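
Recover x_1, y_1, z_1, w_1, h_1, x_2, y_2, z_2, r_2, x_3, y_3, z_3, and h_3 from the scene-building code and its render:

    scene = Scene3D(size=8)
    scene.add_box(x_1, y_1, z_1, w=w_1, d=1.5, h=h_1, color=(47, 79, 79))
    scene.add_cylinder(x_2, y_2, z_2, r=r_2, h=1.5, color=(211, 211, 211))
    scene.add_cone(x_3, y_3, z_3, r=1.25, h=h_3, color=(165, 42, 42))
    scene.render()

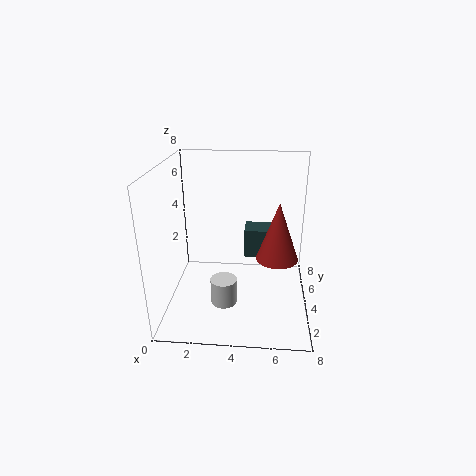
x_1 = 4.25; y_1 = 5.5; z_1 = 2; w_1 = 2; h_1 = 1.75; x_2 = 3.25; y_2 = 3.25; z_2 = 0.25; r_2 = 0.75; x_3 = 6.25; y_3 = 5; z_3 = 2.25; h_3 = 3.5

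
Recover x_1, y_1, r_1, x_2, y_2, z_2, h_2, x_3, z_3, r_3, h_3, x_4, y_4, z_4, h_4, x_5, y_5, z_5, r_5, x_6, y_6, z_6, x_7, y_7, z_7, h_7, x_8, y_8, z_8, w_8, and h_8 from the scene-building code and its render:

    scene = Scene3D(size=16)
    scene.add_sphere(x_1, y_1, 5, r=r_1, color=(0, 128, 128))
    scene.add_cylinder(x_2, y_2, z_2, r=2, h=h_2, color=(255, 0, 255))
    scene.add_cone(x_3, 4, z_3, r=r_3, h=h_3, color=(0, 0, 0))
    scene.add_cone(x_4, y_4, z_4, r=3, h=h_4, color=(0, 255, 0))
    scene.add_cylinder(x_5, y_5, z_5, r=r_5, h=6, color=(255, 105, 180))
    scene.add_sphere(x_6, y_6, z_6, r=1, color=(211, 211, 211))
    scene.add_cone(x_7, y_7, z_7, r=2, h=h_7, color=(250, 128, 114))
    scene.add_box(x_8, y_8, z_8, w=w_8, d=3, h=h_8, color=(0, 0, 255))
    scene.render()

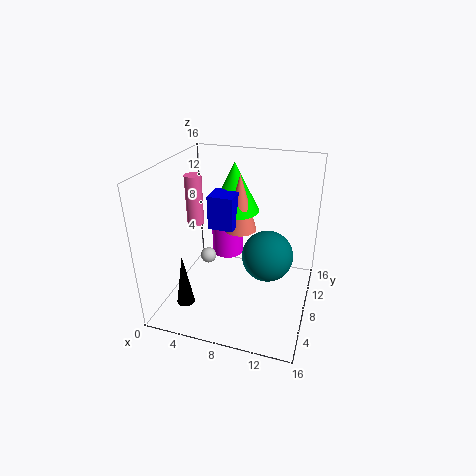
x_1 = 11, y_1 = 10, r_1 = 3, x_2 = 5, y_2 = 13, z_2 = 3, h_2 = 6, x_3 = 3, z_3 = 1, r_3 = 1, h_3 = 6, x_4 = 6, y_4 = 13, z_4 = 9, h_4 = 6, x_5 = 2, y_5 = 10, z_5 = 8, r_5 = 1, x_6 = 3, y_6 = 11, z_6 = 3, x_7 = 7, y_7 = 12, z_7 = 7, h_7 = 7, x_8 = 4, y_8 = 9, z_8 = 8, w_8 = 3, h_8 = 4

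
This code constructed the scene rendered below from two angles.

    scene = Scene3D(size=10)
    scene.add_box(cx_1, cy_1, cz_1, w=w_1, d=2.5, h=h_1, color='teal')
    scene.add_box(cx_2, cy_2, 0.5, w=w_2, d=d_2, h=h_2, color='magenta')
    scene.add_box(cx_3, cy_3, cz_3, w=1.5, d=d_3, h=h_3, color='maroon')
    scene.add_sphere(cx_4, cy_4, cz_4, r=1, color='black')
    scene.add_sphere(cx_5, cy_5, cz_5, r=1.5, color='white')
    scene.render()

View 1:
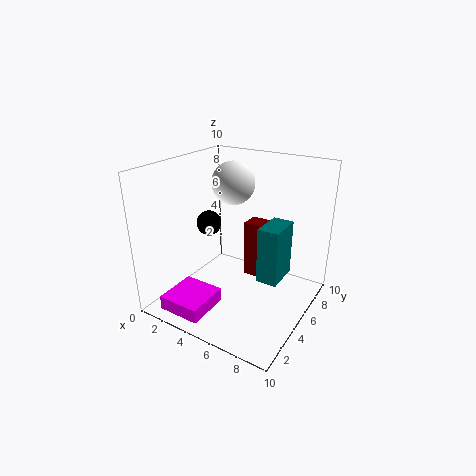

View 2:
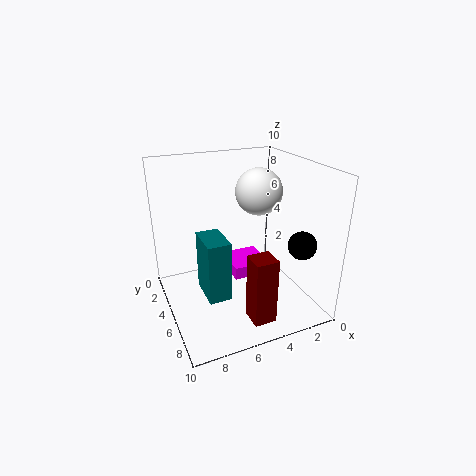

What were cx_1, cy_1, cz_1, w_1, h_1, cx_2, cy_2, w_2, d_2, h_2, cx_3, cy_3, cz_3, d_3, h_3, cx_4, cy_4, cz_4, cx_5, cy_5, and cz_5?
cx_1 = 6.5
cy_1 = 5
cz_1 = 2
w_1 = 1.5
h_1 = 4
cx_2 = 1.5
cy_2 = 0.5
w_2 = 3
d_2 = 3
h_2 = 1
cx_3 = 4
cy_3 = 7.5
cz_3 = 0.5
d_3 = 1.5
h_3 = 4.5
cx_4 = 1
cy_4 = 7
cz_4 = 4.5
cx_5 = 4
cy_5 = 6
cz_5 = 8.5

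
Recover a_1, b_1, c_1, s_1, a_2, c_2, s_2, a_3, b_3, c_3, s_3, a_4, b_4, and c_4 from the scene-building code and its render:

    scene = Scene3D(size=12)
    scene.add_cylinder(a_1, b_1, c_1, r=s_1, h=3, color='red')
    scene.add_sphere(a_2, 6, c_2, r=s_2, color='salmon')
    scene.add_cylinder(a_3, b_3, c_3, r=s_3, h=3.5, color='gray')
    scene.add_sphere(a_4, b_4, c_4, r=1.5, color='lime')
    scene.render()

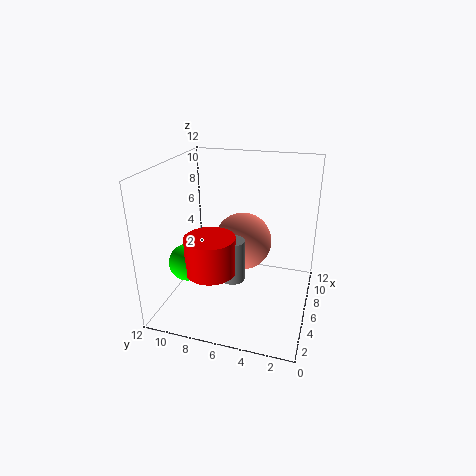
a_1 = 3.5
b_1 = 7.5
c_1 = 4
s_1 = 2
a_2 = 7.5
c_2 = 5
s_2 = 2.5
a_3 = 4.5
b_3 = 6
c_3 = 3
s_3 = 1
a_4 = 3.5
b_4 = 9.5
c_4 = 4.5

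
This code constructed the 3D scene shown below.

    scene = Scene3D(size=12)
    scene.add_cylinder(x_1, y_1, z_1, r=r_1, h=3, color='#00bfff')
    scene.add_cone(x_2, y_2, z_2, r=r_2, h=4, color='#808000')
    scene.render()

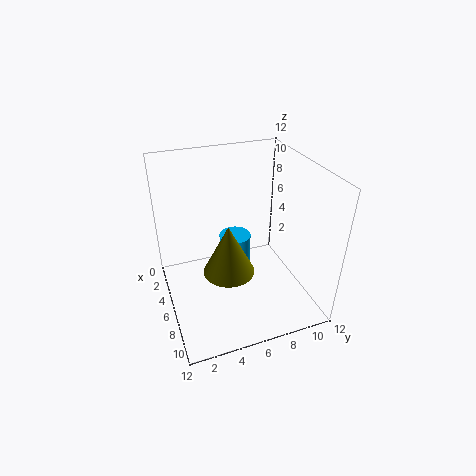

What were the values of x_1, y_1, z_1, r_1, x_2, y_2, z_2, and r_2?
x_1 = 2.5
y_1 = 7
z_1 = 1
r_1 = 1.5
x_2 = 8
y_2 = 4.5
z_2 = 4.5
r_2 = 2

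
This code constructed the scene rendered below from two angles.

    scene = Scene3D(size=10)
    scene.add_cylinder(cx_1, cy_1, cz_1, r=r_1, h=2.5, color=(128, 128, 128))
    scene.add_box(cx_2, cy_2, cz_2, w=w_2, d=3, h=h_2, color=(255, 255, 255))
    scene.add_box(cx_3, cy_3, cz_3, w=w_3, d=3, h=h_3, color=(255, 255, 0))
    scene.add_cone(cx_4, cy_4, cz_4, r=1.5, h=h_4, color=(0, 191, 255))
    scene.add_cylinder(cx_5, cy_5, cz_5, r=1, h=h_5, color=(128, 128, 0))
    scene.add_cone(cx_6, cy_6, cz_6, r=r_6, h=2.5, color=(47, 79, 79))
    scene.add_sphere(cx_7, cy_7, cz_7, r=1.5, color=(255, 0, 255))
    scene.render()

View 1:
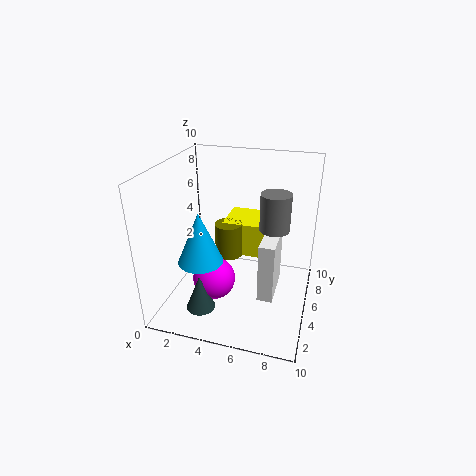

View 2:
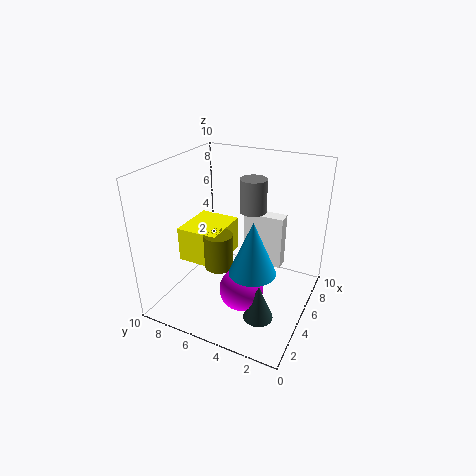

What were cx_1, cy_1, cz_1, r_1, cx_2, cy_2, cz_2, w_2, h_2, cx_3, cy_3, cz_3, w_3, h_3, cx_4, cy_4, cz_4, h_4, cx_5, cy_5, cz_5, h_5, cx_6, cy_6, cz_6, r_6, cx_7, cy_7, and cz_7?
cx_1 = 7.5; cy_1 = 5; cz_1 = 6; r_1 = 1; cx_2 = 7; cy_2 = 2.5; cz_2 = 2; w_2 = 1; h_2 = 4; cx_3 = 3.5; cy_3 = 6; cz_3 = 3; w_3 = 3.5; h_3 = 2.5; cx_4 = 3; cy_4 = 3; cz_4 = 4; h_4 = 3.5; cx_5 = 4; cy_5 = 6; cz_5 = 3; h_5 = 2.5; cx_6 = 3; cy_6 = 2.5; cz_6 = 0.5; r_6 = 1; cx_7 = 3.5; cy_7 = 4; cz_7 = 2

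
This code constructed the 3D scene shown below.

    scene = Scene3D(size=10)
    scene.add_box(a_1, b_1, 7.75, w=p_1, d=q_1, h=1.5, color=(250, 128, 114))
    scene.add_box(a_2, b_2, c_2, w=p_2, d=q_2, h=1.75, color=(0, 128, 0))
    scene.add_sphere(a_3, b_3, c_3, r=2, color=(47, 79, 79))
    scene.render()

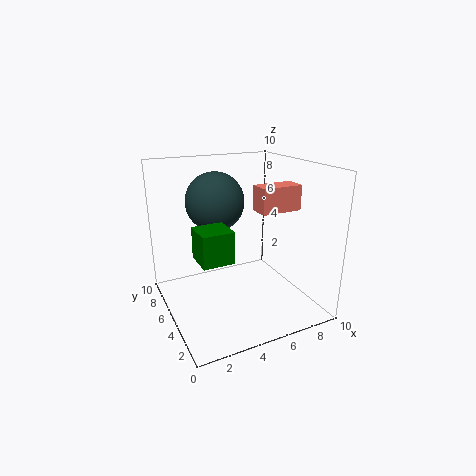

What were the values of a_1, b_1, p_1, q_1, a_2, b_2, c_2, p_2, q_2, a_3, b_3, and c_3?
a_1 = 4.75, b_1 = 1.25, p_1 = 2.5, q_1 = 1.25, a_2 = 0.75, b_2 = 0.25, c_2 = 5.75, p_2 = 1.75, q_2 = 1.75, a_3 = 3.75, b_3 = 6, c_3 = 7.5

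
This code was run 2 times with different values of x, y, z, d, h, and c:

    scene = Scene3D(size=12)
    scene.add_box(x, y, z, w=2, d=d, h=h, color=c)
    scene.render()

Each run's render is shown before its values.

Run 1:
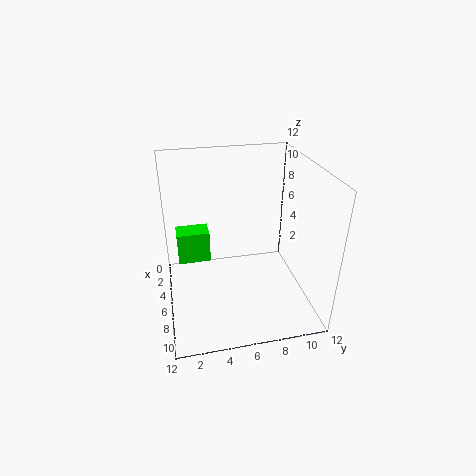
x = 1, y = 1, z = 2, d = 3, h = 3, c = 'lime'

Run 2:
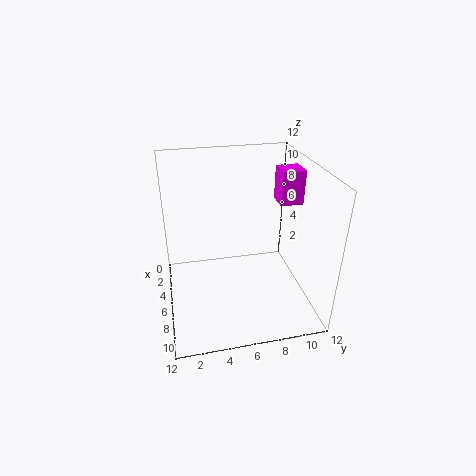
x = 3, y = 10, z = 8, d = 2, h = 3, c = 'magenta'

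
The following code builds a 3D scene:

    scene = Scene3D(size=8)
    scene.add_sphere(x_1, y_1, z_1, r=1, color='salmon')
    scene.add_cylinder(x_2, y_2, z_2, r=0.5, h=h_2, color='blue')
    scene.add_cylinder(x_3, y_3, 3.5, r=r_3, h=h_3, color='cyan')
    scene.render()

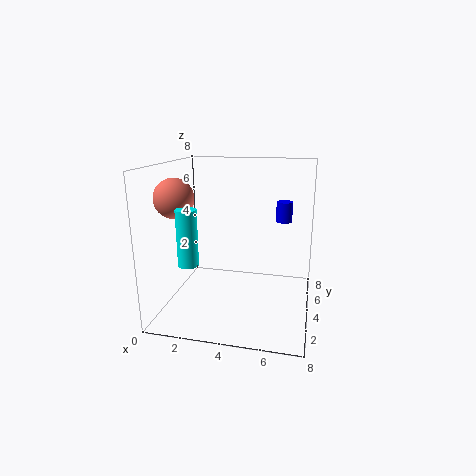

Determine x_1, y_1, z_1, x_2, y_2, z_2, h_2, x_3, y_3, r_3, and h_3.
x_1 = 1.25, y_1 = 2, z_1 = 6.5, x_2 = 6.25, y_2 = 7, z_2 = 4.25, h_2 = 1.25, x_3 = 2.25, y_3 = 1, r_3 = 0.5, h_3 = 2.75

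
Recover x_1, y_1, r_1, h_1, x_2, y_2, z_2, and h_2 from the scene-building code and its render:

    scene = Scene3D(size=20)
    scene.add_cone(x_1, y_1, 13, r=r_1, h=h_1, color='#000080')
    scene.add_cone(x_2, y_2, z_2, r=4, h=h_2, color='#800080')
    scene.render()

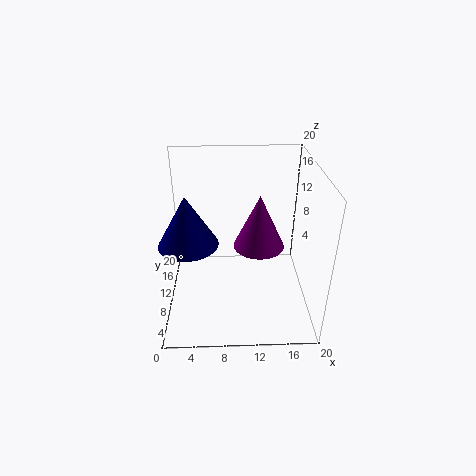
x_1 = 4; y_1 = 4; r_1 = 3.5; h_1 = 6; x_2 = 13.5; y_2 = 15; z_2 = 5.5; h_2 = 8.5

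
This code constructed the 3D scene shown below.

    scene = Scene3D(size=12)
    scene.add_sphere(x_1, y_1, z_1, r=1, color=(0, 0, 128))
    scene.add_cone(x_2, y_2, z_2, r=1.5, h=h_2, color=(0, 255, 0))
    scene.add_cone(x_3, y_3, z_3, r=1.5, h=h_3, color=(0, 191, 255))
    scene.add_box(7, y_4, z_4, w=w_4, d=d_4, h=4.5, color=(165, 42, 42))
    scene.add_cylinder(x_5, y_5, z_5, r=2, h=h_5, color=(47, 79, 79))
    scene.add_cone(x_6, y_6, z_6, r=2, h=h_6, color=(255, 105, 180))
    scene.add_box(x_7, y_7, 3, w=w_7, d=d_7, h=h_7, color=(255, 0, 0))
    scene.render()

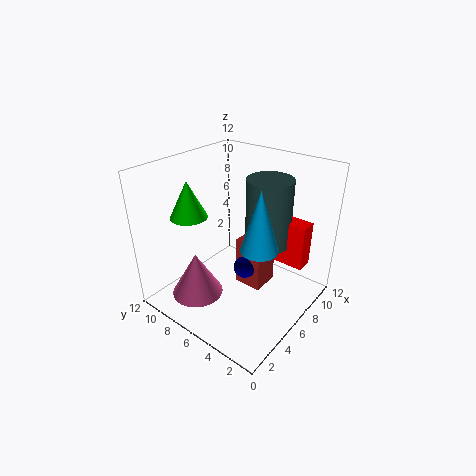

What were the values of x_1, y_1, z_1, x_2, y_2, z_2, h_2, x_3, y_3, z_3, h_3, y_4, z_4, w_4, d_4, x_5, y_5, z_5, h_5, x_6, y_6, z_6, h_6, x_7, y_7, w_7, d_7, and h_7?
x_1 = 7
y_1 = 6
z_1 = 2.5
x_2 = 3.5
y_2 = 9
z_2 = 8
h_2 = 3
x_3 = 5.5
y_3 = 3.5
z_3 = 6
h_3 = 5
y_4 = 4.5
z_4 = 0.5
w_4 = 2.5
d_4 = 2.5
x_5 = 9
y_5 = 5
z_5 = 4.5
h_5 = 6
x_6 = 2
y_6 = 7
z_6 = 2.5
h_6 = 3.5
x_7 = 9
y_7 = 1.5
w_7 = 1.5
d_7 = 3
h_7 = 4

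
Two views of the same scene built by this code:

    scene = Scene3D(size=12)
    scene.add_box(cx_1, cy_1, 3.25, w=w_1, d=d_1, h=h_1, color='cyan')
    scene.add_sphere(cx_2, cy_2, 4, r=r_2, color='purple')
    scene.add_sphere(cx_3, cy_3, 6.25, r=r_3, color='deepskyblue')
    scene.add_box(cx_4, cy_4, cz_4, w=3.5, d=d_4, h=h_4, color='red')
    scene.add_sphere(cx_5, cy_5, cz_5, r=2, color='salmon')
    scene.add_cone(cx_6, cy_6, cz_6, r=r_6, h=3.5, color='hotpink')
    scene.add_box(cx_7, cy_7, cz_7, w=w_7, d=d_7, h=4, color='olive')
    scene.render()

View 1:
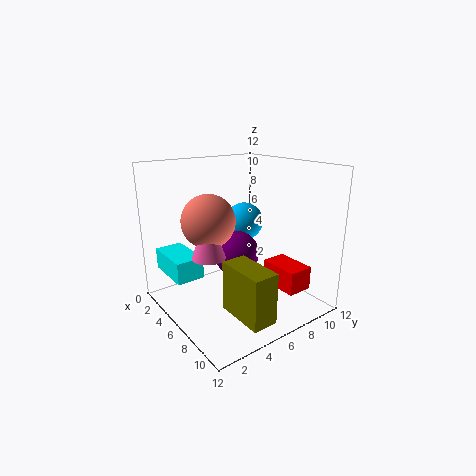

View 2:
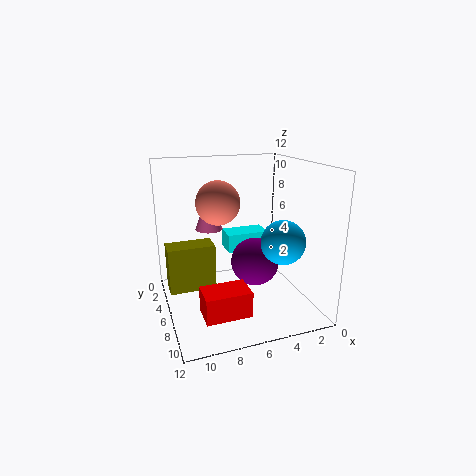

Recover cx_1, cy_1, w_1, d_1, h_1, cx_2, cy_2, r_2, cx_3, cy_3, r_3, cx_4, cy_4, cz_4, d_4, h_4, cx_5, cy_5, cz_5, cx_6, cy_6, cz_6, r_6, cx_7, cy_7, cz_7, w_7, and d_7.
cx_1 = 1.75
cy_1 = 0.5
w_1 = 4
d_1 = 2.25
h_1 = 1.75
cx_2 = 4.75
cy_2 = 6.75
r_2 = 2
cx_3 = 3.25
cy_3 = 8.75
r_3 = 1.75
cx_4 = 6.5
cy_4 = 8.5
cz_4 = 1.5
d_4 = 2.25
h_4 = 2
cx_5 = 6.75
cy_5 = 2.75
cz_5 = 8.25
cx_6 = 7.5
cy_6 = 2.25
cz_6 = 5.75
r_6 = 1.25
cx_7 = 7.75
cy_7 = 3.25
cz_7 = 1.25
w_7 = 4
d_7 = 2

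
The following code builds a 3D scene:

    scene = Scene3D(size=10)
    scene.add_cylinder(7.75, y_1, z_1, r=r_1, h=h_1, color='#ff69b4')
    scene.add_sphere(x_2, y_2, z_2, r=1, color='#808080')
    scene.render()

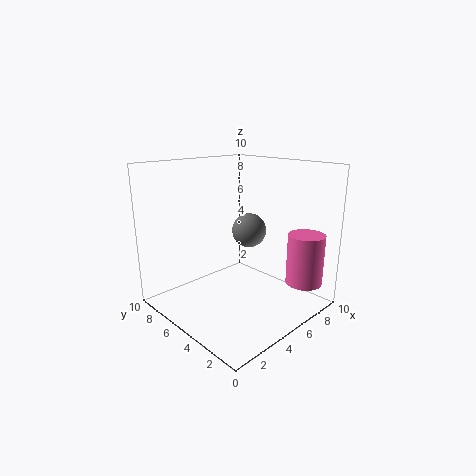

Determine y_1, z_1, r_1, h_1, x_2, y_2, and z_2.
y_1 = 1.25; z_1 = 2; r_1 = 1.25; h_1 = 3.5; x_2 = 3.5; y_2 = 2.5; z_2 = 6.5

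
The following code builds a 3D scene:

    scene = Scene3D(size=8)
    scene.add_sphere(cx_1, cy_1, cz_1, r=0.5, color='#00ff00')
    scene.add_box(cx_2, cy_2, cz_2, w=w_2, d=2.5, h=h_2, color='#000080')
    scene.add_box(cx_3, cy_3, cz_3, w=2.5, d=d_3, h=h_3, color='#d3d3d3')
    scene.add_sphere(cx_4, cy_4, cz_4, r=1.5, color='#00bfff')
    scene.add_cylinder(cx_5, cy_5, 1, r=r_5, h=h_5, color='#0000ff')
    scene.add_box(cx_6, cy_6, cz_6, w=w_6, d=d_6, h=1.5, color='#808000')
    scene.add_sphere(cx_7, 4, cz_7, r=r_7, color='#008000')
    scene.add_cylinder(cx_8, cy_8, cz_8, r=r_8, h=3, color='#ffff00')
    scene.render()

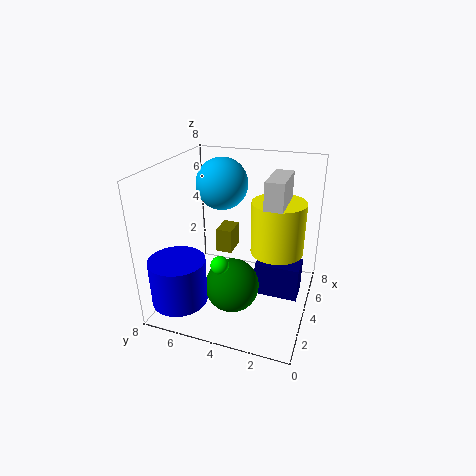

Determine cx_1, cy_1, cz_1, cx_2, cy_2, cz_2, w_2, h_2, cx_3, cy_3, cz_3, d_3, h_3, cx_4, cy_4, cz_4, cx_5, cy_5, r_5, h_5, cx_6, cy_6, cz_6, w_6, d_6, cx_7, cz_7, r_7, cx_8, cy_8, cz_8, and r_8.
cx_1 = 2.5
cy_1 = 4.5
cz_1 = 3
cx_2 = 4
cy_2 = 0.5
cz_2 = 0.5
w_2 = 1.5
h_2 = 2
cx_3 = 3.5
cy_3 = 1.5
cz_3 = 6
d_3 = 1
h_3 = 1.5
cx_4 = 5.5
cy_4 = 5.5
cz_4 = 6.5
cx_5 = 1.5
cy_5 = 6.5
r_5 = 1.5
h_5 = 2.5
cx_6 = 5.5
cy_6 = 5
cz_6 = 2
w_6 = 1.5
d_6 = 1
cx_7 = 3
cz_7 = 1.5
r_7 = 1.5
cx_8 = 5
cy_8 = 2
cz_8 = 3
r_8 = 1.5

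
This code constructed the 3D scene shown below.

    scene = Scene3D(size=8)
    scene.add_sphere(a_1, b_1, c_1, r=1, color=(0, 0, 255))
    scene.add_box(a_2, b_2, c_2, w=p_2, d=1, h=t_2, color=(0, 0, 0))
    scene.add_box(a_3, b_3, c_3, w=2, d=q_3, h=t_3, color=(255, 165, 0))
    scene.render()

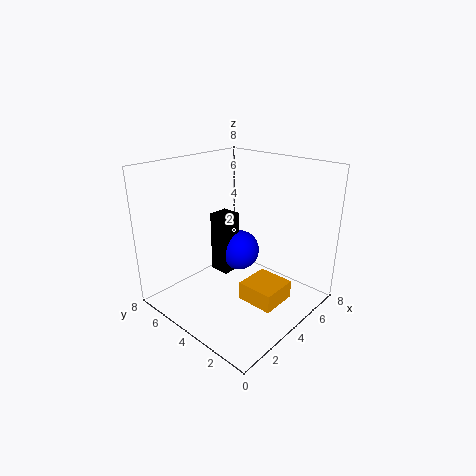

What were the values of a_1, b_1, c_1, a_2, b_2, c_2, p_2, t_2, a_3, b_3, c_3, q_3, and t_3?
a_1 = 3, b_1 = 3, c_1 = 4, a_2 = 2, b_2 = 3, c_2 = 3, p_2 = 1, t_2 = 3, a_3 = 3, b_3 = 1, c_3 = 1, q_3 = 2, t_3 = 1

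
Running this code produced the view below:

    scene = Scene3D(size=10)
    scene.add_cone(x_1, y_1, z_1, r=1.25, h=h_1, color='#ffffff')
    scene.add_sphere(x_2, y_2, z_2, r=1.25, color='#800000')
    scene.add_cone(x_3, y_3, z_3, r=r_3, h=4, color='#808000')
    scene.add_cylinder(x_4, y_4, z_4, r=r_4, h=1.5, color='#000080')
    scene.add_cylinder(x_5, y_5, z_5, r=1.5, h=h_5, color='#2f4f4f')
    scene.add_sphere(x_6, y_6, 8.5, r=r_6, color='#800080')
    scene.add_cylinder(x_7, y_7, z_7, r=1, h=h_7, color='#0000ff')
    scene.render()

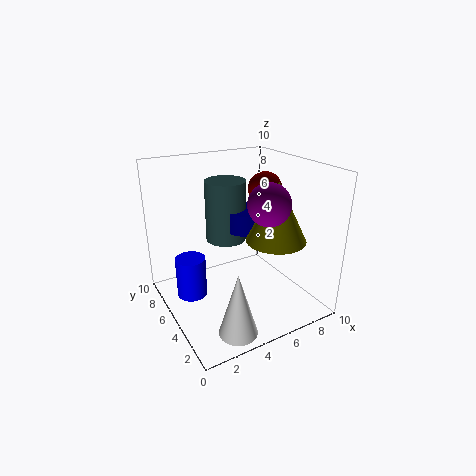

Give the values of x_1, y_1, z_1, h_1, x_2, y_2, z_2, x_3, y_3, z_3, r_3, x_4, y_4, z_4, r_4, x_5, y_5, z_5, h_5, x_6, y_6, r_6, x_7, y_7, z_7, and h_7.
x_1 = 3, y_1 = 1.5, z_1 = 0.25, h_1 = 4.25, x_2 = 8, y_2 = 6.25, z_2 = 7.75, x_3 = 6.75, y_3 = 3, z_3 = 5.25, r_3 = 2, x_4 = 6.25, y_4 = 6.25, z_4 = 5, r_4 = 1.5, x_5 = 5.25, y_5 = 7.25, z_5 = 4, h_5 = 4.5, x_6 = 5, y_6 = 1.5, r_6 = 1.25, x_7 = 1.5, y_7 = 5.25, z_7 = 1.5, h_7 = 2.75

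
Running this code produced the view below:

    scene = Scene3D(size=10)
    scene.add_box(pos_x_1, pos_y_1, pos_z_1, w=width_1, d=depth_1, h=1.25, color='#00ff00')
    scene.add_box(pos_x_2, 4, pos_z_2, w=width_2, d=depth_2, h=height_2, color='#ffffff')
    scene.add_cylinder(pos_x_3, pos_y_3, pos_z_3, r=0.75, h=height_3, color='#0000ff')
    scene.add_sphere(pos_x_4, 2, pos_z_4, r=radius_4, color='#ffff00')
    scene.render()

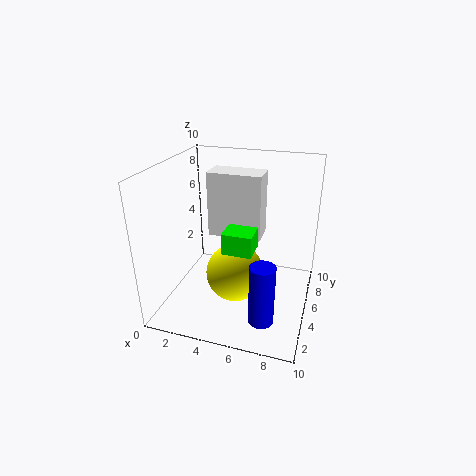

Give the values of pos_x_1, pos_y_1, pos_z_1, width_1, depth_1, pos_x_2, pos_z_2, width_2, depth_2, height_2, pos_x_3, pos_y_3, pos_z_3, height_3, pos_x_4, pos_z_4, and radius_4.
pos_x_1 = 5.25; pos_y_1 = 1; pos_z_1 = 6; width_1 = 1.75; depth_1 = 1.5; pos_x_2 = 3.25; pos_z_2 = 5.5; width_2 = 3.5; depth_2 = 1.75; height_2 = 4.25; pos_x_3 = 7.75; pos_y_3 = 0.75; pos_z_3 = 2; height_3 = 3.75; pos_x_4 = 5.75; pos_z_4 = 4.25; radius_4 = 1.75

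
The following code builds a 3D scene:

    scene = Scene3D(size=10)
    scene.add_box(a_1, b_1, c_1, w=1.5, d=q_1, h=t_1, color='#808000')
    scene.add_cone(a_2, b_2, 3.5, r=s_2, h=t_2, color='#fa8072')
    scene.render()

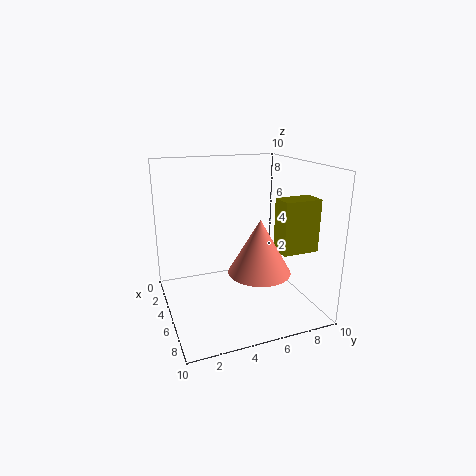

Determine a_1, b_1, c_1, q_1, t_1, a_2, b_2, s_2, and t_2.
a_1 = 6.5
b_1 = 7
c_1 = 4.5
q_1 = 2.5
t_1 = 3.5
a_2 = 7.5
b_2 = 5.5
s_2 = 2
t_2 = 3.5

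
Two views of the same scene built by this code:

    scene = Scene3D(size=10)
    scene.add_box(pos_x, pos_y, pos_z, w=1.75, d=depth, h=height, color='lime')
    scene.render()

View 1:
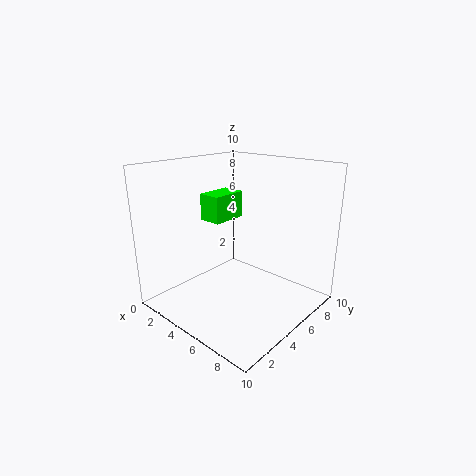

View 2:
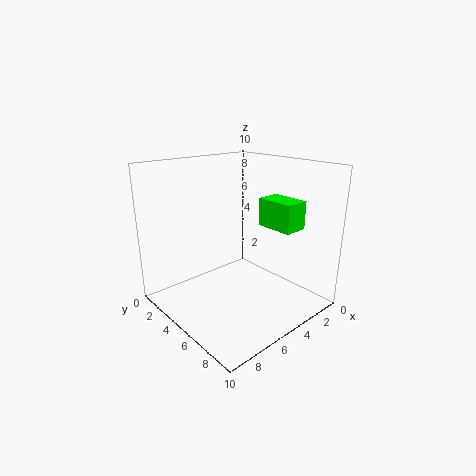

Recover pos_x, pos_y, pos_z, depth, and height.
pos_x = 1.25, pos_y = 5, pos_z = 5.5, depth = 2.75, height = 2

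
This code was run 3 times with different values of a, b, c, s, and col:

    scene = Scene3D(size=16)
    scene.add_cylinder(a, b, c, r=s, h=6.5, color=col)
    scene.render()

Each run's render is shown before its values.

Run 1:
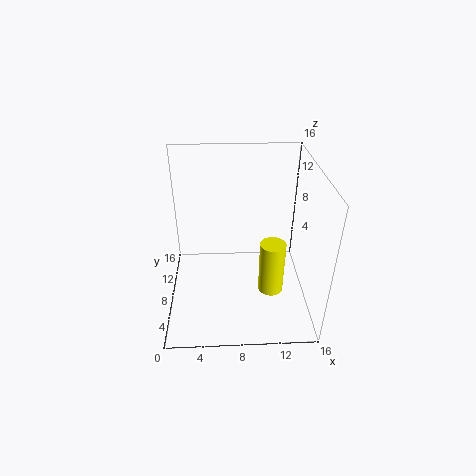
a = 12; b = 8; c = 0.5; s = 1.5; col = 'yellow'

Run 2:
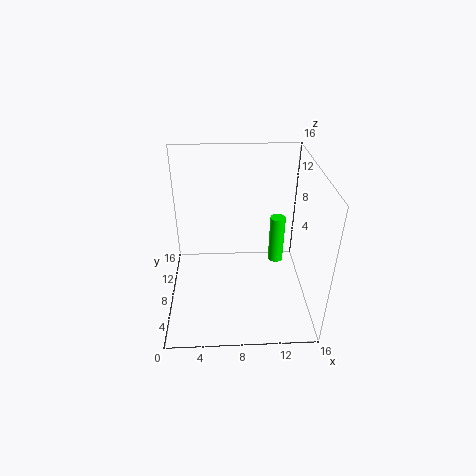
a = 13.5; b = 14; c = 0.5; s = 1; col = 'lime'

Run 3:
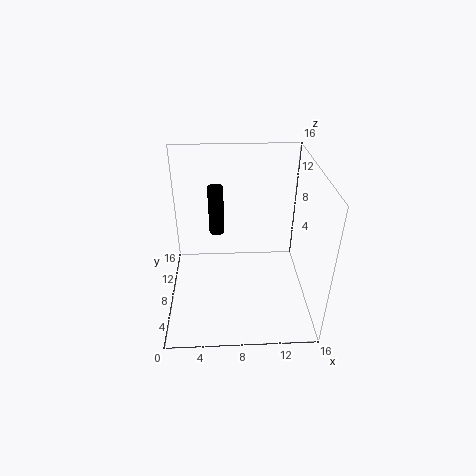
a = 5.5; b = 15; c = 4.5; s = 1; col = 'black'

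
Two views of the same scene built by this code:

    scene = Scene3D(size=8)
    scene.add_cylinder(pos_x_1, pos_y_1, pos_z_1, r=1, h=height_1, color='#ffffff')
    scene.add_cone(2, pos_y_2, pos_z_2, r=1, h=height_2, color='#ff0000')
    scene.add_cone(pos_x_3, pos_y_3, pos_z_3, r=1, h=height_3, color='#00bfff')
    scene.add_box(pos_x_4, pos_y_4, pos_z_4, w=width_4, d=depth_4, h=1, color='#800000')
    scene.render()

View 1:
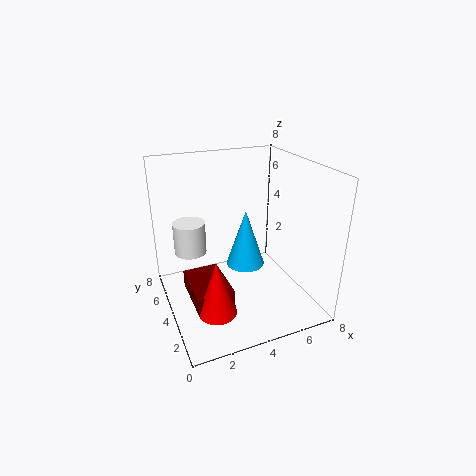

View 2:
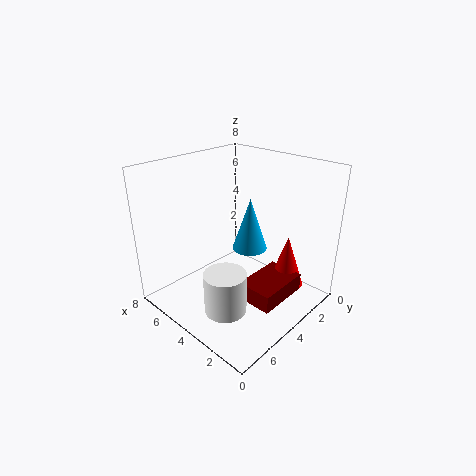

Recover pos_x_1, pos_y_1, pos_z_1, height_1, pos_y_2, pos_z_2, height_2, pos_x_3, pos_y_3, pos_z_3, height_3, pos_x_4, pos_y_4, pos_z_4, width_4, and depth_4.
pos_x_1 = 2; pos_y_1 = 7; pos_z_1 = 2; height_1 = 2; pos_y_2 = 2; pos_z_2 = 1; height_2 = 3; pos_x_3 = 4; pos_y_3 = 3; pos_z_3 = 3; height_3 = 3; pos_x_4 = 1; pos_y_4 = 2; pos_z_4 = 1; width_4 = 2; depth_4 = 3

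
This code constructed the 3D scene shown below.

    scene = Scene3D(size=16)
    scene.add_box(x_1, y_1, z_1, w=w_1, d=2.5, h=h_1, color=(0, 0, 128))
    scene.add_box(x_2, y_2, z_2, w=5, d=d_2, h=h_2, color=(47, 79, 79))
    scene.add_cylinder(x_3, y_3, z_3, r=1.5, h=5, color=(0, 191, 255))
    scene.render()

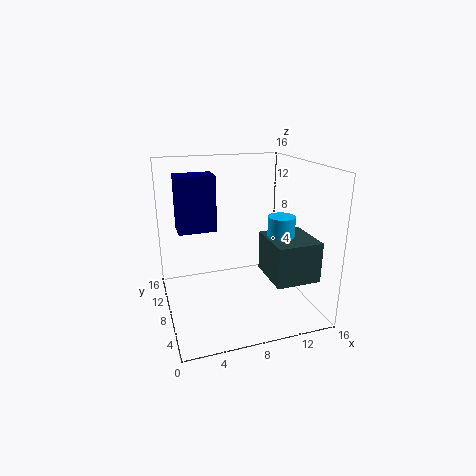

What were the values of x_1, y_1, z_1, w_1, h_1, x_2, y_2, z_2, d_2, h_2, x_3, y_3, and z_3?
x_1 = 1.25
y_1 = 5.5
z_1 = 10
w_1 = 3.75
h_1 = 5.5
x_2 = 10.75
y_2 = 3
z_2 = 3.75
d_2 = 5.5
h_2 = 4.5
x_3 = 12.5
y_3 = 6.5
z_3 = 5.5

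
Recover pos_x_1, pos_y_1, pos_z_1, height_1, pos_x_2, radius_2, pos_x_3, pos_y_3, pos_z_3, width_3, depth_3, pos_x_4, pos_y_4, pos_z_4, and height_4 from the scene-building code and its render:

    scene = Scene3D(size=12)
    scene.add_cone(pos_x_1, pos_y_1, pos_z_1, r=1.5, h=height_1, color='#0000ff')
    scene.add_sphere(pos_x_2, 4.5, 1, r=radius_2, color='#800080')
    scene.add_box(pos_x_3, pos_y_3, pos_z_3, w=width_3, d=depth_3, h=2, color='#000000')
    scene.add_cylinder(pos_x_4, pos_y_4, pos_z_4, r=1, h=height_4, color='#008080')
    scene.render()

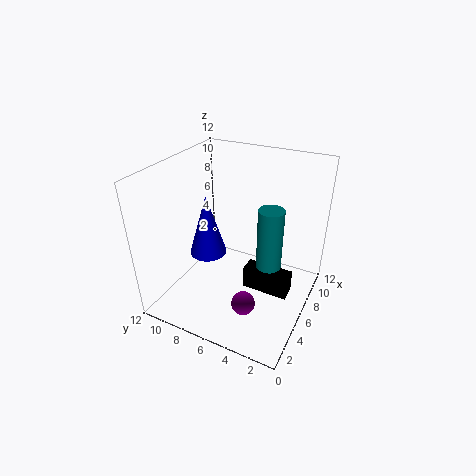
pos_x_1 = 4.5, pos_y_1 = 8, pos_z_1 = 5, height_1 = 5, pos_x_2 = 4, radius_2 = 1, pos_x_3 = 6, pos_y_3 = 1.5, pos_z_3 = 1, width_3 = 1.5, depth_3 = 4, pos_x_4 = 5.5, pos_y_4 = 3, pos_z_4 = 4.5, height_4 = 5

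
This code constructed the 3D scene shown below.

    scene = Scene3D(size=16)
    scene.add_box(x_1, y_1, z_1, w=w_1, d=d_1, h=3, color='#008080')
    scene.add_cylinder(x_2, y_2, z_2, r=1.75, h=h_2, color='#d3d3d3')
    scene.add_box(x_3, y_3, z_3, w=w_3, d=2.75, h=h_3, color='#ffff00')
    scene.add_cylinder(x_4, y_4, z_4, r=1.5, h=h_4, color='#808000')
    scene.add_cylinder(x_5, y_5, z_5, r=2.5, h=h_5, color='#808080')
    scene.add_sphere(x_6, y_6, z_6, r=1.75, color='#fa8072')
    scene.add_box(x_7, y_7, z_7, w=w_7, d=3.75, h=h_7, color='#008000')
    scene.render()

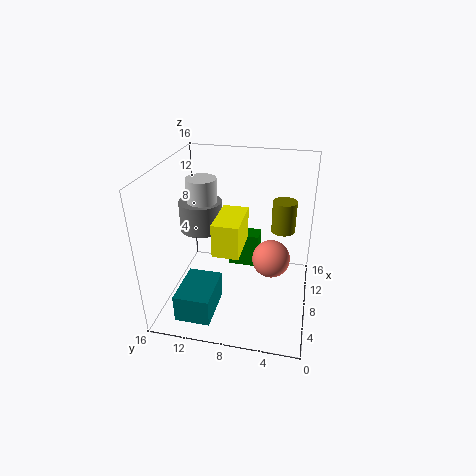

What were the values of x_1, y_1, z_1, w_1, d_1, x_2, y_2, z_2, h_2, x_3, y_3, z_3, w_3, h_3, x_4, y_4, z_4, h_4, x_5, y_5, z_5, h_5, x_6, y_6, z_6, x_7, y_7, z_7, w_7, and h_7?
x_1 = 1; y_1 = 9.5; z_1 = 1.25; w_1 = 5.25; d_1 = 3.75; x_2 = 10.25; y_2 = 12.75; z_2 = 7.5; h_2 = 6.25; x_3 = 3.75; y_3 = 7; z_3 = 8; w_3 = 5; h_3 = 3.5; x_4 = 14; y_4 = 3.5; z_4 = 6.25; h_4 = 4; x_5 = 10.25; y_5 = 13; z_5 = 7.5; h_5 = 3.5; x_6 = 3.25; y_6 = 3.75; z_6 = 9; x_7 = 11.5; y_7 = 6.25; z_7 = 2; w_7 = 2.25; h_7 = 4.25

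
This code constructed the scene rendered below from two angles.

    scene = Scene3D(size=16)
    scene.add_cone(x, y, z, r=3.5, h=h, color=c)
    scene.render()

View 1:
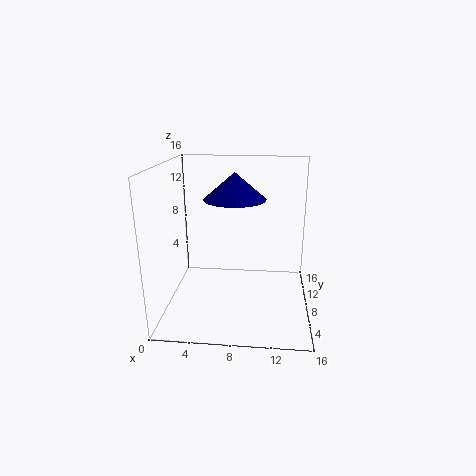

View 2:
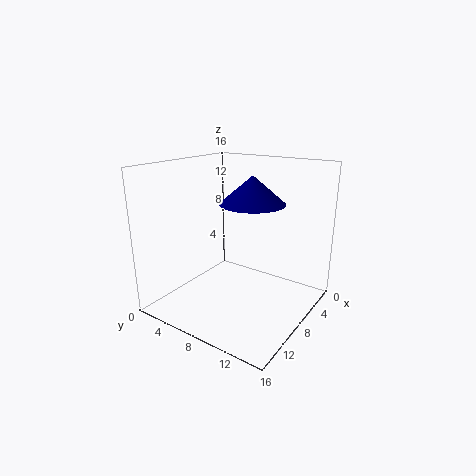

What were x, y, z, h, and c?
x = 7.5; y = 9.5; z = 12; h = 3; c = 'navy'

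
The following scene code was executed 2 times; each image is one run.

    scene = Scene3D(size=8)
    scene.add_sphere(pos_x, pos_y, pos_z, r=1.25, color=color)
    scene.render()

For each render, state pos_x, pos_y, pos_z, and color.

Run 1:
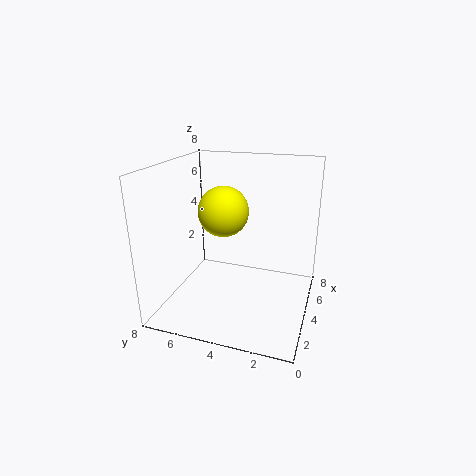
pos_x = 2.5; pos_y = 4.25; pos_z = 6; color = 'yellow'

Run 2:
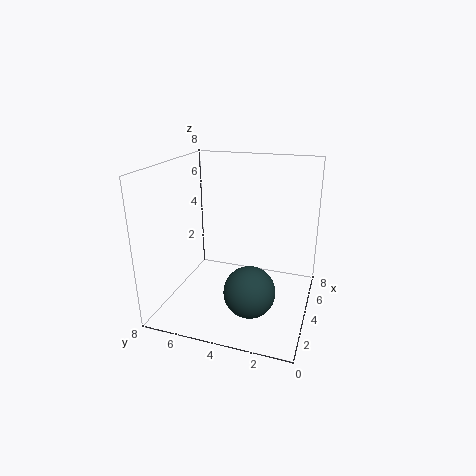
pos_x = 1.25; pos_y = 2.5; pos_z = 2.5; color = 'darkslategray'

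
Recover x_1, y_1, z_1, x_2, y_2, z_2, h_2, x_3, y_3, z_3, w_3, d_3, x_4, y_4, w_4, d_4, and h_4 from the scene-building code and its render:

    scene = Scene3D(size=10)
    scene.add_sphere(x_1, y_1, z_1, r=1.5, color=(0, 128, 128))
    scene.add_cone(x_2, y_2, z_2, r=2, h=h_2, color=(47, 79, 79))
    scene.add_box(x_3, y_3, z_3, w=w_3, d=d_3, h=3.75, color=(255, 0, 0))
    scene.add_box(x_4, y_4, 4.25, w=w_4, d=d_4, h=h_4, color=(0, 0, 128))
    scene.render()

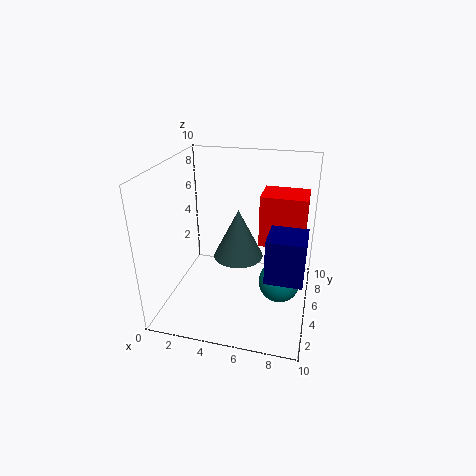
x_1 = 8
y_1 = 5.5
z_1 = 1.5
x_2 = 4.25
y_2 = 8
z_2 = 1.75
h_2 = 4
x_3 = 6.25
y_3 = 6
z_3 = 4
w_3 = 3.25
d_3 = 2.5
x_4 = 7.5
y_4 = 1.25
w_4 = 2.25
d_4 = 2.25
h_4 = 2.75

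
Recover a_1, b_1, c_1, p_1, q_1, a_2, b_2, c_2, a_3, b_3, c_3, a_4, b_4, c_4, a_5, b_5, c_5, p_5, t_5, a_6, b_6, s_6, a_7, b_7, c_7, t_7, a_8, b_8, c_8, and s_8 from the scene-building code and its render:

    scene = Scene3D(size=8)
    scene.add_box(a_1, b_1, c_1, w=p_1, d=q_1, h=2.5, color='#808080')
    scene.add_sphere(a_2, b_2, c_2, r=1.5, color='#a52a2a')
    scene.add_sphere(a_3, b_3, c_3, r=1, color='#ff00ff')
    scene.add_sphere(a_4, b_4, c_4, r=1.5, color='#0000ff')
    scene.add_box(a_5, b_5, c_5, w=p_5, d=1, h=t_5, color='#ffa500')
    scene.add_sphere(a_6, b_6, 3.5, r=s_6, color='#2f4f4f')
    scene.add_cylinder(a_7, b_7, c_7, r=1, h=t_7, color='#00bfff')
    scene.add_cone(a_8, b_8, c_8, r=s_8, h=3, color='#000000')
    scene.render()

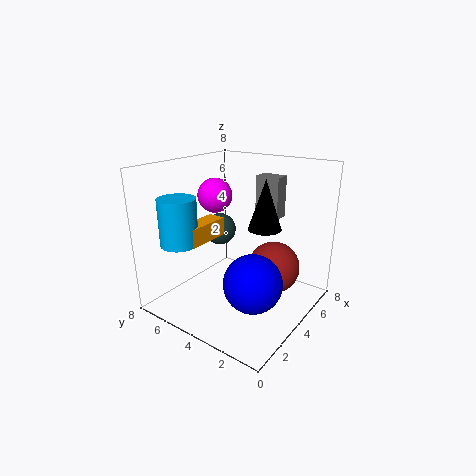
a_1 = 6.5; b_1 = 3; c_1 = 4.5; p_1 = 1; q_1 = 1.5; a_2 = 5.5; b_2 = 2.5; c_2 = 2; a_3 = 4.5; b_3 = 6; c_3 = 6; a_4 = 2.5; b_4 = 2; c_4 = 2.5; a_5 = 1.5; b_5 = 5; c_5 = 4; p_5 = 2.5; t_5 = 1; a_6 = 5.5; b_6 = 6.5; s_6 = 1; a_7 = 1.5; b_7 = 6; c_7 = 4; t_7 = 2.5; a_8 = 6; b_8 = 3.5; c_8 = 4; s_8 = 1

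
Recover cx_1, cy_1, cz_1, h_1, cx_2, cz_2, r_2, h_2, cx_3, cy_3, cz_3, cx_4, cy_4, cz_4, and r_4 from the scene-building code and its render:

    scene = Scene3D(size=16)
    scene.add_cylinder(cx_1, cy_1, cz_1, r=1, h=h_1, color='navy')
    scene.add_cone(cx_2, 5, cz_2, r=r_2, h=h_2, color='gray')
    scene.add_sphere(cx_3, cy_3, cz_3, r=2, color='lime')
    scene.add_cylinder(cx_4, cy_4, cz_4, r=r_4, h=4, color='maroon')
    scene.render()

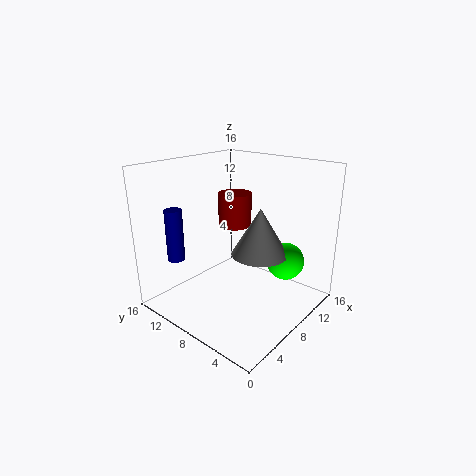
cx_1 = 4
cy_1 = 14
cz_1 = 5
h_1 = 6
cx_2 = 8
cz_2 = 7
r_2 = 3
h_2 = 5
cx_3 = 10
cy_3 = 3
cz_3 = 6
cx_4 = 11
cy_4 = 11
cz_4 = 8
r_4 = 2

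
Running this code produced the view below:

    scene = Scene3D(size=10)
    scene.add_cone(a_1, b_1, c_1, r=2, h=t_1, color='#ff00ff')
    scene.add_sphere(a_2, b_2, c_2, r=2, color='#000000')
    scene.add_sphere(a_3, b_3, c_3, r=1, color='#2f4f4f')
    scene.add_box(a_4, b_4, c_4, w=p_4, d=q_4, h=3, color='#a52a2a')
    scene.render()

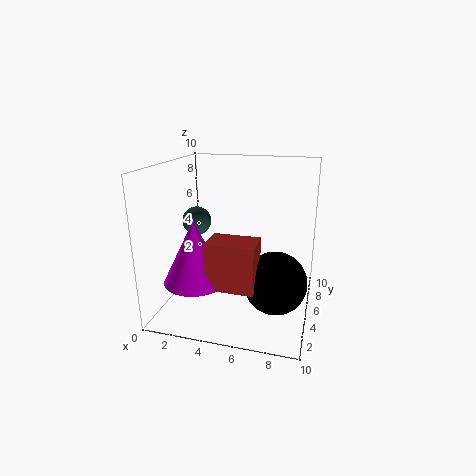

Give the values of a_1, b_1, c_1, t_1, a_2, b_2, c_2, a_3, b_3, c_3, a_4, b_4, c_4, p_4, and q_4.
a_1 = 3; b_1 = 2; c_1 = 3; t_1 = 4; a_2 = 8; b_2 = 3; c_2 = 3; a_3 = 2; b_3 = 5; c_3 = 6; a_4 = 4; b_4 = 1; c_4 = 3; p_4 = 3; q_4 = 2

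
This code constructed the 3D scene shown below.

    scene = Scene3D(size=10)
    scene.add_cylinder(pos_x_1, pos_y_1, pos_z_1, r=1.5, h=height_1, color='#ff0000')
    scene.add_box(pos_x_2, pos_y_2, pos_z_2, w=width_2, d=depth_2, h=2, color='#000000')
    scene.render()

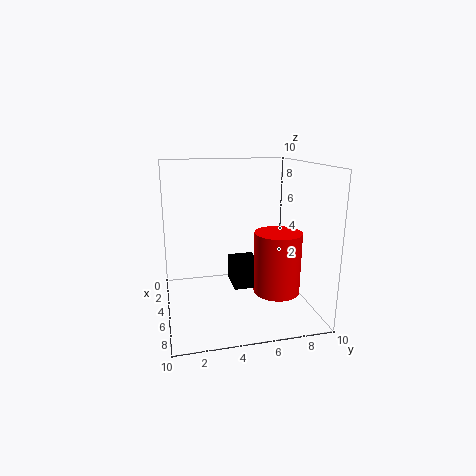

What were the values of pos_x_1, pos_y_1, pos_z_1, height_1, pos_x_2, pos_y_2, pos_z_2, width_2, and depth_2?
pos_x_1 = 7.5; pos_y_1 = 7; pos_z_1 = 2; height_1 = 4; pos_x_2 = 1.5; pos_y_2 = 5; pos_z_2 = 0.5; width_2 = 2.5; depth_2 = 2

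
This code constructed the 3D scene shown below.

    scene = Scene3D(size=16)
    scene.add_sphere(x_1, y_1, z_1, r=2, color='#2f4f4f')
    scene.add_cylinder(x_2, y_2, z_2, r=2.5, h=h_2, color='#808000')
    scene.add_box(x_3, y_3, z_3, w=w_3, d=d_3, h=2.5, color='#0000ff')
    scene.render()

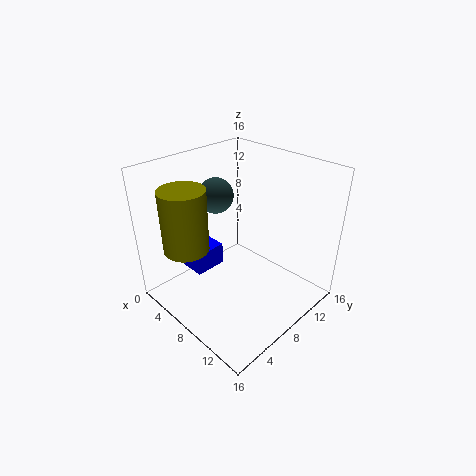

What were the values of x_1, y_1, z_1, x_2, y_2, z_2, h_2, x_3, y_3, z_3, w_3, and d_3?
x_1 = 4.5; y_1 = 8; z_1 = 12; x_2 = 4.5; y_2 = 3.5; z_2 = 7; h_2 = 7; x_3 = 3.5; y_3 = 3.5; z_3 = 4.5; w_3 = 3; d_3 = 3.5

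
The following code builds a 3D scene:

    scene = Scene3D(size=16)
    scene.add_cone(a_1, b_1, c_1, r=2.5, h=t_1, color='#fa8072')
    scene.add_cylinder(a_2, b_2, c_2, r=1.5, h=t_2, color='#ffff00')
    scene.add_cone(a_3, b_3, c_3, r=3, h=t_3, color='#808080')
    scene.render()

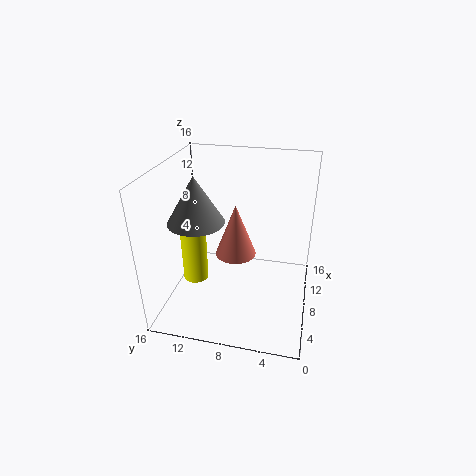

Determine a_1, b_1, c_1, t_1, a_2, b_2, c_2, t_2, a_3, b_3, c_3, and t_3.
a_1 = 11, b_1 = 9, c_1 = 4, t_1 = 6.5, a_2 = 8.5, b_2 = 13.5, c_2 = 1.5, t_2 = 6.5, a_3 = 6, b_3 = 12, c_3 = 10.5, t_3 = 5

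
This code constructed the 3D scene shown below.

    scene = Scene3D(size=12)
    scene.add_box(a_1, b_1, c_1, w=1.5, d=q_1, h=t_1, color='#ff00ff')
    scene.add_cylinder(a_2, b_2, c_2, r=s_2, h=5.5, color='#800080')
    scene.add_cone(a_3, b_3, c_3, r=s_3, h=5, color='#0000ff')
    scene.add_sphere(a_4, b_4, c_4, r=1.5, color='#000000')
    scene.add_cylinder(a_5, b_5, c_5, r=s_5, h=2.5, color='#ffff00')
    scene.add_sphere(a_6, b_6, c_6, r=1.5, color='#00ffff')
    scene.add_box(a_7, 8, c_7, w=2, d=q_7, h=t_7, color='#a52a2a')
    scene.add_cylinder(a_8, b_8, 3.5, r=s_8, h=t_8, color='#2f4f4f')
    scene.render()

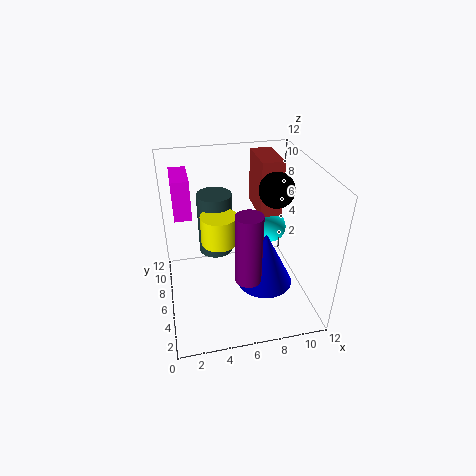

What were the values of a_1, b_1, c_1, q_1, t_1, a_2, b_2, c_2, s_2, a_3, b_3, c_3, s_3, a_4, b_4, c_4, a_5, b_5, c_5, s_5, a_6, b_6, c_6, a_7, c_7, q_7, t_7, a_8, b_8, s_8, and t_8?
a_1 = 1
b_1 = 8
c_1 = 7
q_1 = 3.5
t_1 = 3.5
a_2 = 6
b_2 = 2.5
c_2 = 4.5
s_2 = 1
a_3 = 8.5
b_3 = 6
c_3 = 1
s_3 = 2.5
a_4 = 9.5
b_4 = 7
c_4 = 9.5
a_5 = 4.5
b_5 = 6.5
c_5 = 5.5
s_5 = 1.5
a_6 = 10
b_6 = 9.5
c_6 = 4.5
a_7 = 8.5
c_7 = 6.5
q_7 = 4
t_7 = 5
a_8 = 4.5
b_8 = 8.5
s_8 = 1.5
t_8 = 5.5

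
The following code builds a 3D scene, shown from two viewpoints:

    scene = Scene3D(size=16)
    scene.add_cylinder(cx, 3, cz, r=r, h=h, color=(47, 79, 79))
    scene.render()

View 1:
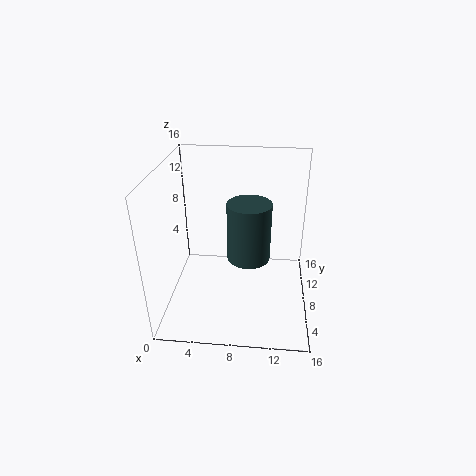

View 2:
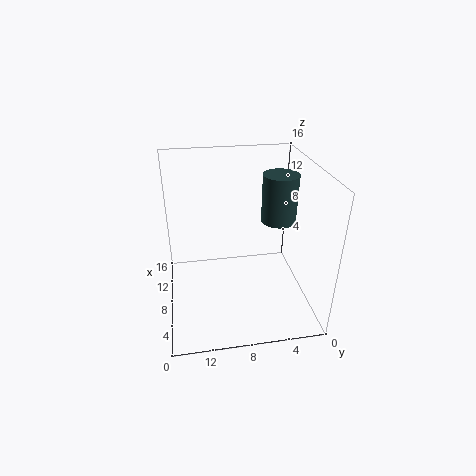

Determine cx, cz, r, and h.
cx = 9.5, cz = 9, r = 2, h = 5.5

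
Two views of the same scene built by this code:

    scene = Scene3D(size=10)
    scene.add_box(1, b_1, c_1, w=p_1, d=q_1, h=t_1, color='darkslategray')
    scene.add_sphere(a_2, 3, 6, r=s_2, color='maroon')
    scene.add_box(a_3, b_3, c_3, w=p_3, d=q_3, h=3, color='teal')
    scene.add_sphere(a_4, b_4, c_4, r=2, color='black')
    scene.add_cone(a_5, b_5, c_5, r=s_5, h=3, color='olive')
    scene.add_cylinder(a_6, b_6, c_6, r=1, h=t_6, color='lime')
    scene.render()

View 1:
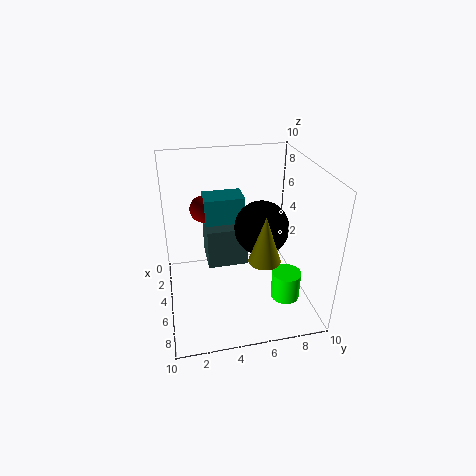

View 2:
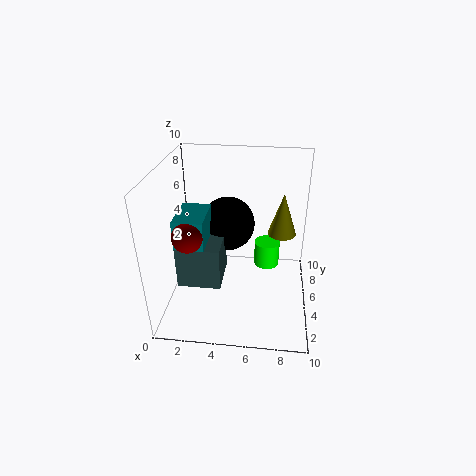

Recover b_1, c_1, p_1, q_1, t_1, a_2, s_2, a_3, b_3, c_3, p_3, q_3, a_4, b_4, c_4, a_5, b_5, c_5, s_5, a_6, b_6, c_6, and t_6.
b_1 = 3, c_1 = 2, p_1 = 3, q_1 = 3, t_1 = 3, a_2 = 2, s_2 = 1, a_3 = 1, b_3 = 3, c_3 = 4, p_3 = 2, q_3 = 3, a_4 = 4, b_4 = 7, c_4 = 5, a_5 = 8, b_5 = 6, c_5 = 5, s_5 = 1, a_6 = 7, b_6 = 8, c_6 = 1, t_6 = 2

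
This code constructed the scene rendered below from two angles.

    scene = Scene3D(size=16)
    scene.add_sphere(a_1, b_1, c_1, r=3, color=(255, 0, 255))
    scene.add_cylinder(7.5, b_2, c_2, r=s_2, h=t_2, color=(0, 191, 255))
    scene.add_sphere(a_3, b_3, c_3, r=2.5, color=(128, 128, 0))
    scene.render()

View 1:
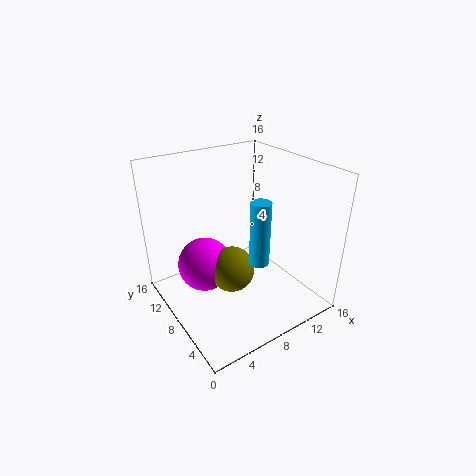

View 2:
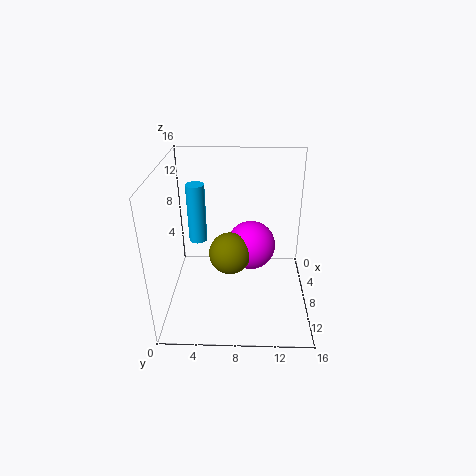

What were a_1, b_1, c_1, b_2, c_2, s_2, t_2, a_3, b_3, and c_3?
a_1 = 4.5; b_1 = 9.5; c_1 = 5; b_2 = 3.5; c_2 = 7.5; s_2 = 1; t_2 = 6.5; a_3 = 6.5; b_3 = 7; c_3 = 5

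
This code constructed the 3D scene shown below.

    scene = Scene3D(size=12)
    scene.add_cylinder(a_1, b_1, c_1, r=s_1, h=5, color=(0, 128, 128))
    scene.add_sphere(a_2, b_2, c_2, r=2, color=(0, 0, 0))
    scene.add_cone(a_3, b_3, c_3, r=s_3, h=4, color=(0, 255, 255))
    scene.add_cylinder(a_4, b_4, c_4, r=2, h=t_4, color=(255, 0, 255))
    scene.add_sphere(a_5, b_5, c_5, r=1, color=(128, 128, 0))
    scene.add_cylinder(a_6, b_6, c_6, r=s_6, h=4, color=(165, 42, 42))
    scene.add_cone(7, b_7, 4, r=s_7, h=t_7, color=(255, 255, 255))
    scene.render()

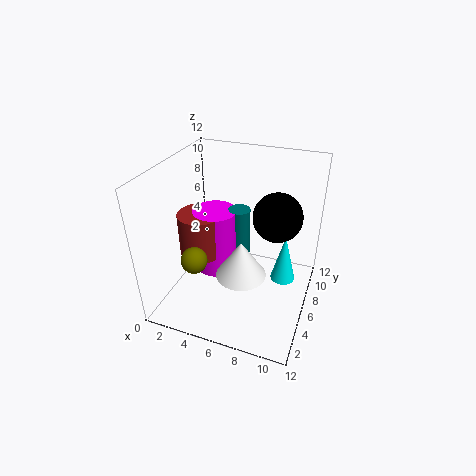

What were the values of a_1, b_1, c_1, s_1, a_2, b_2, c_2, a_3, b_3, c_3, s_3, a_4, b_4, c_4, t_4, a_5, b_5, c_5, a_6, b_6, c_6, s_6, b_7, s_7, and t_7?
a_1 = 5; b_1 = 9; c_1 = 2; s_1 = 1; a_2 = 9; b_2 = 7; c_2 = 8; a_3 = 10; b_3 = 6; c_3 = 3; s_3 = 1; a_4 = 3; b_4 = 8; c_4 = 1; t_4 = 6; a_5 = 4; b_5 = 2; c_5 = 6; a_6 = 2; b_6 = 7; c_6 = 3; s_6 = 2; b_7 = 4; s_7 = 2; t_7 = 3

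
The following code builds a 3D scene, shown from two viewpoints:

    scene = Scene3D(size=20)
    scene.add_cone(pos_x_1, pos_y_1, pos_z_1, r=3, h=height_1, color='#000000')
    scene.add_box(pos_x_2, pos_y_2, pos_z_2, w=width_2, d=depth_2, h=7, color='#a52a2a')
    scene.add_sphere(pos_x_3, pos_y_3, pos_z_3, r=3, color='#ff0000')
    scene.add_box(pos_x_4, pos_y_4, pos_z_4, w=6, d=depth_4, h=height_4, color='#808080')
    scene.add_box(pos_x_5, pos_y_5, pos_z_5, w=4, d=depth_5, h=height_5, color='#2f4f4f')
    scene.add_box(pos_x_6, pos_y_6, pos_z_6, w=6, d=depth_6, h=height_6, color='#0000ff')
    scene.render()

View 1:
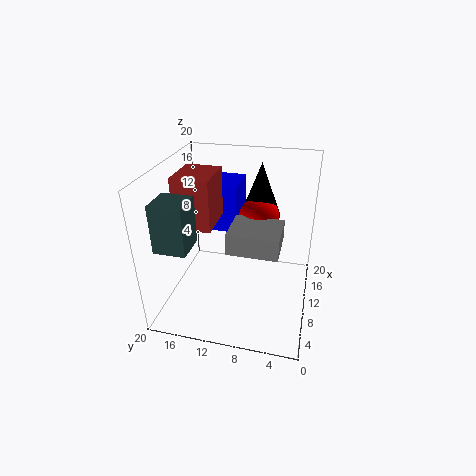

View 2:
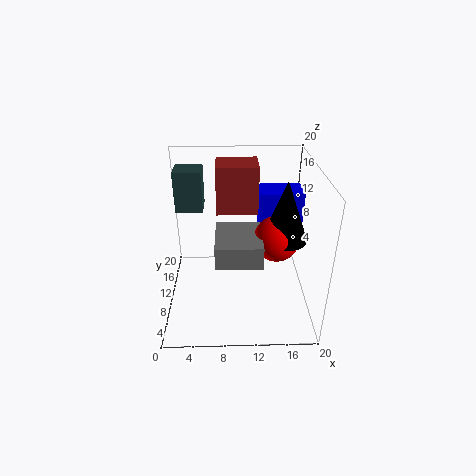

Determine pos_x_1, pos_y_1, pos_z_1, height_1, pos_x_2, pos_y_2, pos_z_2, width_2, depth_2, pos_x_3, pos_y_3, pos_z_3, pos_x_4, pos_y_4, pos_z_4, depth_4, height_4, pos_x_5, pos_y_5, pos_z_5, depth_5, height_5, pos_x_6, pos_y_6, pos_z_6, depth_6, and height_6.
pos_x_1 = 16
pos_y_1 = 8
pos_z_1 = 11
height_1 = 8
pos_x_2 = 7
pos_y_2 = 13
pos_z_2 = 12
width_2 = 6
depth_2 = 5
pos_x_3 = 15
pos_y_3 = 8
pos_z_3 = 11
pos_x_4 = 7
pos_y_4 = 4
pos_z_4 = 9
depth_4 = 7
height_4 = 3
pos_x_5 = 1
pos_y_5 = 14
pos_z_5 = 12
depth_5 = 4
height_5 = 6
pos_x_6 = 13
pos_y_6 = 11
pos_z_6 = 9
depth_6 = 4
height_6 = 7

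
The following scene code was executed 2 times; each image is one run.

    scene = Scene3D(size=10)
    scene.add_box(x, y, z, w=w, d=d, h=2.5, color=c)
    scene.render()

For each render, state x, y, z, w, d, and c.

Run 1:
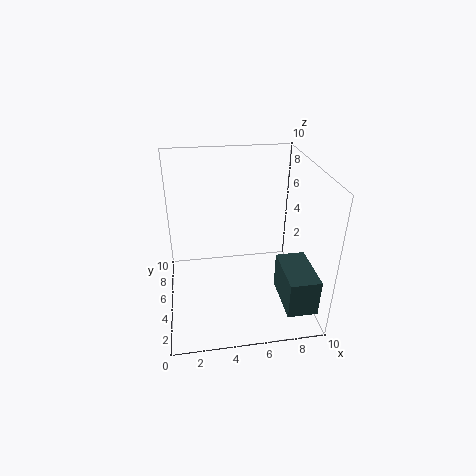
x = 7.5
y = 0.5
z = 1.5
w = 2
d = 3.5
c = 'darkslategray'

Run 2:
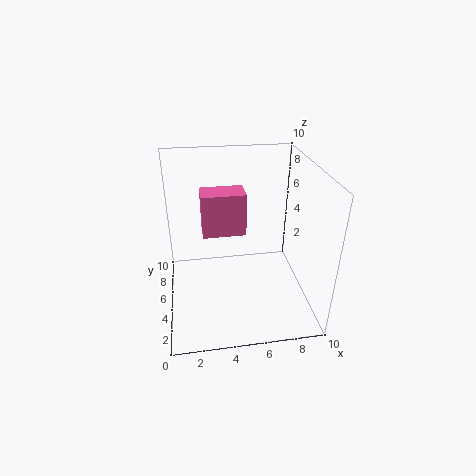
x = 2.5
y = 2
z = 7
w = 2.5
d = 1.5
c = 'hotpink'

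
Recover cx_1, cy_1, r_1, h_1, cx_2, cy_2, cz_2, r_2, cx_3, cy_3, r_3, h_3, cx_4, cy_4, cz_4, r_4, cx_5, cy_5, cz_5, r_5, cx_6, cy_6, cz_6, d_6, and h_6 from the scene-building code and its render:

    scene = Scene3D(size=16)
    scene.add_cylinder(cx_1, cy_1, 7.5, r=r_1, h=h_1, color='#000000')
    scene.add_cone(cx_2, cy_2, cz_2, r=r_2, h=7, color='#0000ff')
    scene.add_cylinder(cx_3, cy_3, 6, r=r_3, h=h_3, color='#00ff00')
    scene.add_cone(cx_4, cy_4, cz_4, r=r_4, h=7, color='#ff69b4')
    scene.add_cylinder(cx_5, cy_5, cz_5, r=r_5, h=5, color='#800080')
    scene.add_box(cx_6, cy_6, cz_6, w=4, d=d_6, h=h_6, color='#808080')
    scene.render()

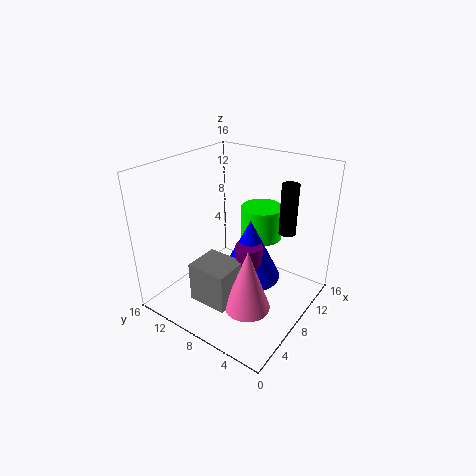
cx_1 = 13; cy_1 = 4.5; r_1 = 1; h_1 = 6; cx_2 = 9; cy_2 = 7; cz_2 = 3; r_2 = 3.5; cx_3 = 13; cy_3 = 8; r_3 = 2.5; h_3 = 4; cx_4 = 5.5; cy_4 = 5; cz_4 = 1.5; r_4 = 2.5; cx_5 = 8; cy_5 = 6.5; cz_5 = 2.5; r_5 = 1.5; cx_6 = 3; cy_6 = 6.5; cz_6 = 1.5; d_6 = 4.5; h_6 = 4.5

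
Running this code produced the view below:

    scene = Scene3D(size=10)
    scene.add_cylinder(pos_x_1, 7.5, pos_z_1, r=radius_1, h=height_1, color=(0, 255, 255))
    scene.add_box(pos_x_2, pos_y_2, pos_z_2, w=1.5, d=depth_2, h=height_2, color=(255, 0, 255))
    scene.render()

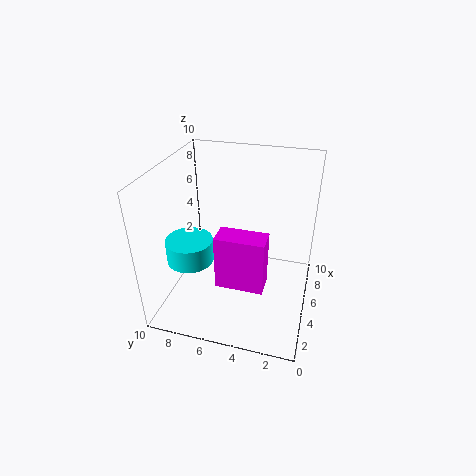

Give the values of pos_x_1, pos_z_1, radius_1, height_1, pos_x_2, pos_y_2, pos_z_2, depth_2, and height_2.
pos_x_1 = 2.5; pos_z_1 = 4.5; radius_1 = 1.5; height_1 = 1.5; pos_x_2 = 1.5; pos_y_2 = 2.5; pos_z_2 = 3.5; depth_2 = 3; height_2 = 3.5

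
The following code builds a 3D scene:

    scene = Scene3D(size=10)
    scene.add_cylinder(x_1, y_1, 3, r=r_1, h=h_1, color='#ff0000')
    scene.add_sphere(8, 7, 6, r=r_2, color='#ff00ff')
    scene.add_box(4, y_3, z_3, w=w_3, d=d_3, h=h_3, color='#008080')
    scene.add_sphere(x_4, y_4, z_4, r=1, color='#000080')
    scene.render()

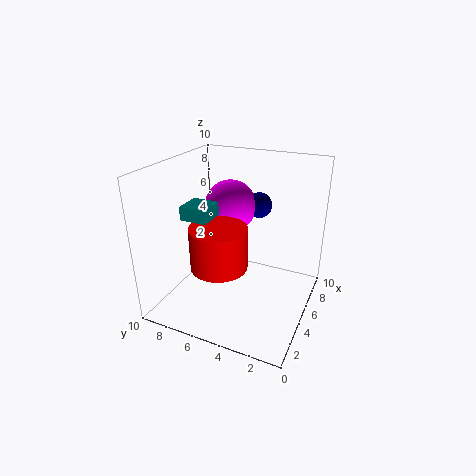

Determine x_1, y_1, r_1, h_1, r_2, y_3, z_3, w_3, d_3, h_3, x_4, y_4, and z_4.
x_1 = 4; y_1 = 6; r_1 = 2; h_1 = 3; r_2 = 2; y_3 = 7; z_3 = 6; w_3 = 2; d_3 = 2; h_3 = 1; x_4 = 9; y_4 = 5; z_4 = 6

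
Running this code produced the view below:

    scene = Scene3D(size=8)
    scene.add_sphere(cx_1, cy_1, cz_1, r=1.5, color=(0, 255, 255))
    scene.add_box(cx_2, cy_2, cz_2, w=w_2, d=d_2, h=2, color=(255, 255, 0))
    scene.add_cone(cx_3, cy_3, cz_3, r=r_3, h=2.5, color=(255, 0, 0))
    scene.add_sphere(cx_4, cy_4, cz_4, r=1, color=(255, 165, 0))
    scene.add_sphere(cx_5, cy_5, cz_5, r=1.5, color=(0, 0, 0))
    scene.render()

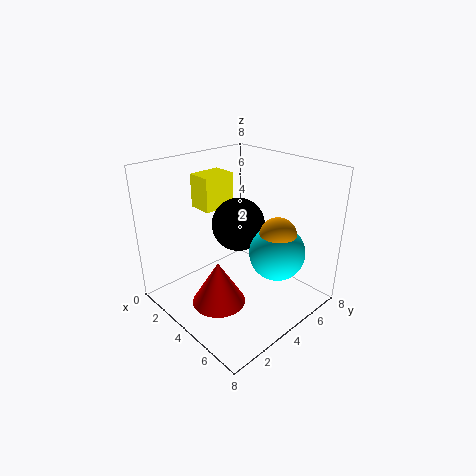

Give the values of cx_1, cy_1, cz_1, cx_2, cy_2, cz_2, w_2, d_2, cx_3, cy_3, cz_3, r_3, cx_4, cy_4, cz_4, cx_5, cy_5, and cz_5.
cx_1 = 6, cy_1 = 5, cz_1 = 3.5, cx_2 = 0.5, cy_2 = 3.5, cz_2 = 5, w_2 = 1.5, d_2 = 2, cx_3 = 4, cy_3 = 2.5, cz_3 = 0.5, r_3 = 1.5, cx_4 = 6, cy_4 = 5, cz_4 = 4.5, cx_5 = 3.5, cy_5 = 4.5, cz_5 = 4.5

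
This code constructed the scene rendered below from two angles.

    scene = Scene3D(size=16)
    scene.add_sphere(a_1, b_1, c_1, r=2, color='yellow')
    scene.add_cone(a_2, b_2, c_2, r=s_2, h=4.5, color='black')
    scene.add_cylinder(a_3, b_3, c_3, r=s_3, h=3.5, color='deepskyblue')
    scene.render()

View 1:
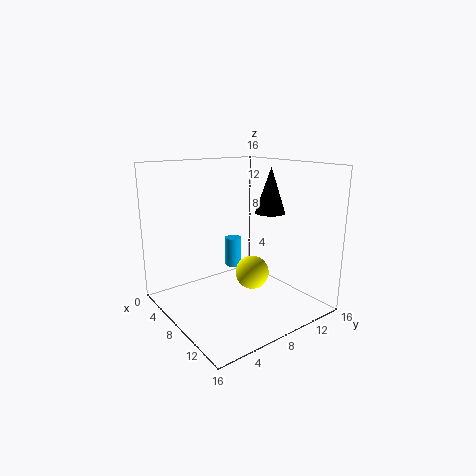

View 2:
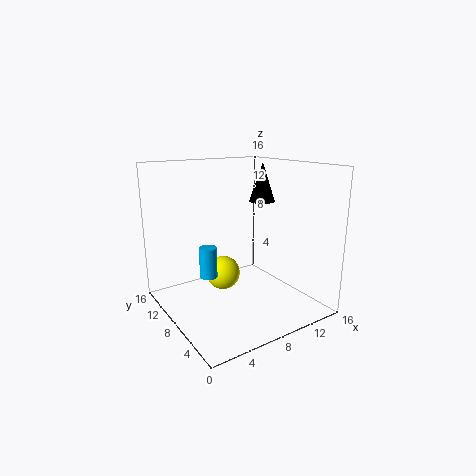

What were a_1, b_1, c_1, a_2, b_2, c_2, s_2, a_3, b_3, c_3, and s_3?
a_1 = 7.5; b_1 = 10.5; c_1 = 3; a_2 = 12; b_2 = 9; c_2 = 11.5; s_2 = 1.5; a_3 = 5; b_3 = 9.5; c_3 = 3.5; s_3 = 1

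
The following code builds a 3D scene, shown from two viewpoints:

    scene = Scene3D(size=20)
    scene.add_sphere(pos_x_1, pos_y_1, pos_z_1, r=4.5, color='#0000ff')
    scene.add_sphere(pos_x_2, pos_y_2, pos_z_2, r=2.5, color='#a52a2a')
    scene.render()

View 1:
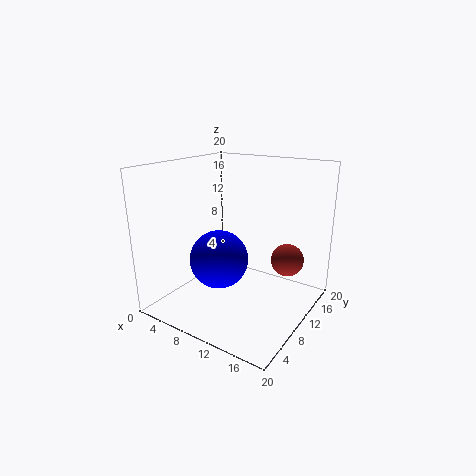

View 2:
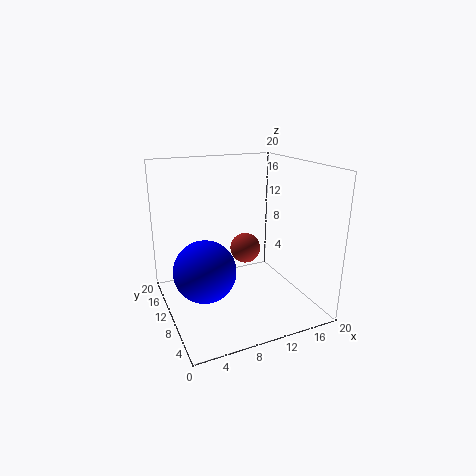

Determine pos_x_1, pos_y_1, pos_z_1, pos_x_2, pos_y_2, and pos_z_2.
pos_x_1 = 5.5, pos_y_1 = 11.5, pos_z_1 = 5, pos_x_2 = 14.5, pos_y_2 = 17, pos_z_2 = 5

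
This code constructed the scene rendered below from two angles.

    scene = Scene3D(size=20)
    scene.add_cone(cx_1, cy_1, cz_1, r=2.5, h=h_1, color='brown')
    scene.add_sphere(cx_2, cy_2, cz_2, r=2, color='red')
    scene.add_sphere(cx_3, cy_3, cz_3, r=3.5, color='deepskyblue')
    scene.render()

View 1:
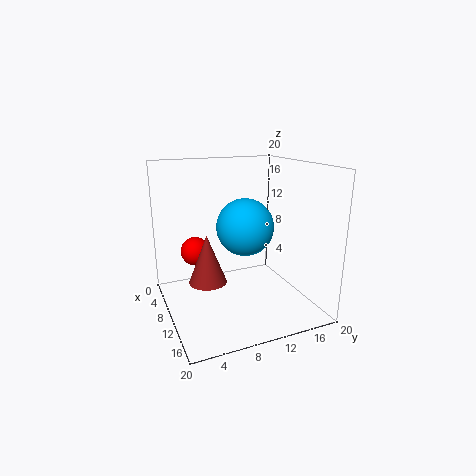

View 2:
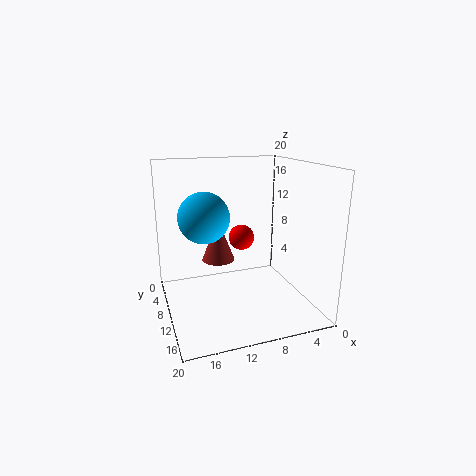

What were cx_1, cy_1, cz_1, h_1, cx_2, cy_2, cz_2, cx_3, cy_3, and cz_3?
cx_1 = 11.5, cy_1 = 5, cz_1 = 5, h_1 = 6.5, cx_2 = 7.5, cy_2 = 4.5, cz_2 = 8, cx_3 = 14.5, cy_3 = 9, cz_3 = 13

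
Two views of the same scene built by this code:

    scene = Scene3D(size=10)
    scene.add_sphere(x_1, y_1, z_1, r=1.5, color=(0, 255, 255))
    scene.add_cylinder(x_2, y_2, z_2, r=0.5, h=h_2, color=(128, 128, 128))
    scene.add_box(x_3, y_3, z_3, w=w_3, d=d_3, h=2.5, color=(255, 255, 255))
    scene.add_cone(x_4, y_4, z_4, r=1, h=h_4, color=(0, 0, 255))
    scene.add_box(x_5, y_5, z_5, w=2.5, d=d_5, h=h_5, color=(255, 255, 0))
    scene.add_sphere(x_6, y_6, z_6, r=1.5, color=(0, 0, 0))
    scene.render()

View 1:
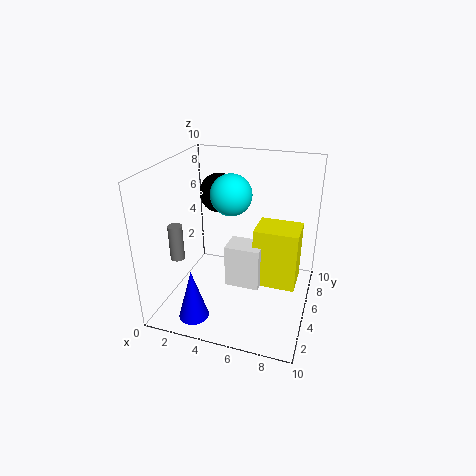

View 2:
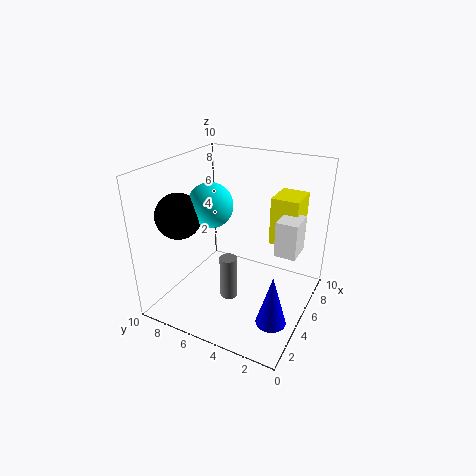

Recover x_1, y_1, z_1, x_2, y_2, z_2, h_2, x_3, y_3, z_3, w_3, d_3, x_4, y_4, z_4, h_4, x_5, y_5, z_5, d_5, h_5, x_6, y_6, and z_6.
x_1 = 4
y_1 = 6.5
z_1 = 7.5
x_2 = 1
y_2 = 3.5
z_2 = 3.5
h_2 = 2.5
x_3 = 5.5
y_3 = 1
z_3 = 4
w_3 = 2
d_3 = 1.5
x_4 = 3
y_4 = 1.5
z_4 = 0.5
h_4 = 3.5
x_5 = 7
y_5 = 1.5
z_5 = 4
d_5 = 2
h_5 = 3.5
x_6 = 2.5
y_6 = 8
z_6 = 7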